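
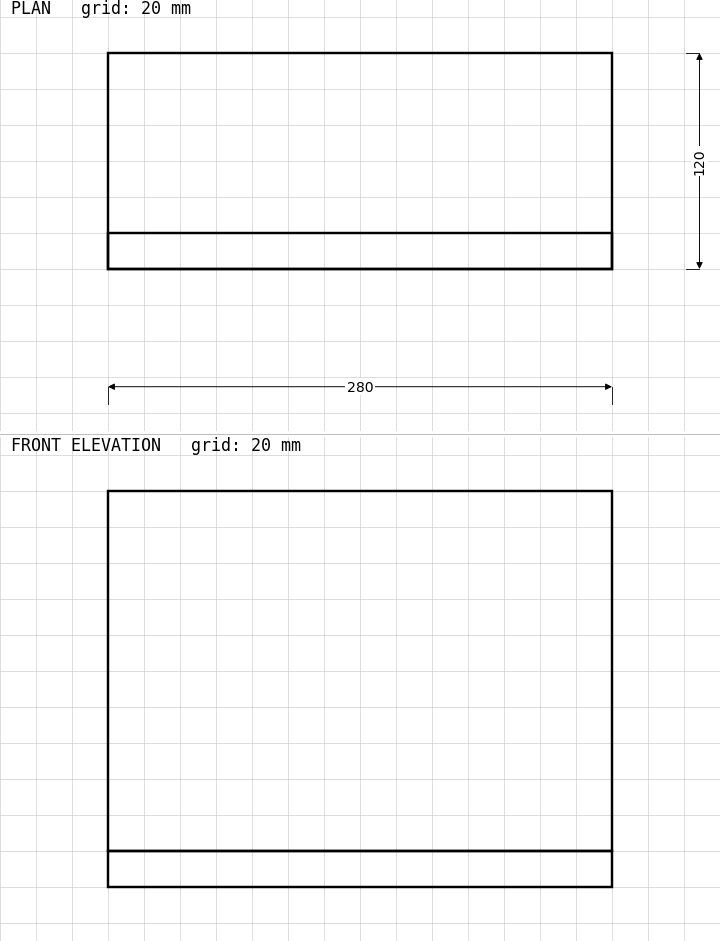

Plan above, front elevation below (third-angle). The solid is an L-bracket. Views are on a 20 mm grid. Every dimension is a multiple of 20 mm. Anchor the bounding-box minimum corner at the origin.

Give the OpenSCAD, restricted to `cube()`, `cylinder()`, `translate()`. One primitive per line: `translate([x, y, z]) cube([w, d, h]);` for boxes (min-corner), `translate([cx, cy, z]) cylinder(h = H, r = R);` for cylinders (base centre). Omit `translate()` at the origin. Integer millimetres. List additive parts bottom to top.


cube([280, 120, 20]);
translate([0, 0, 20]) cube([280, 20, 200]);


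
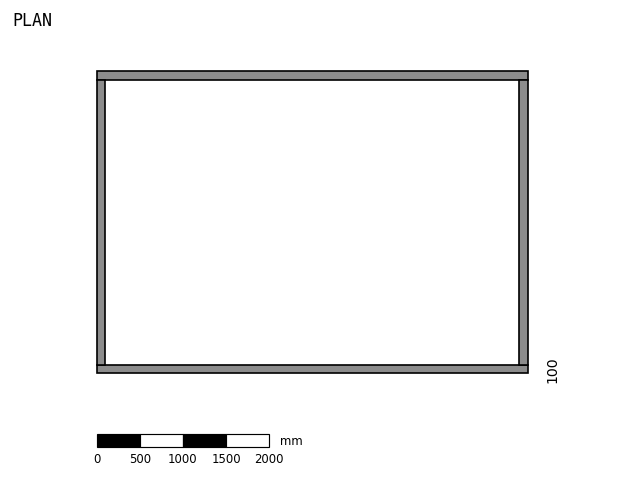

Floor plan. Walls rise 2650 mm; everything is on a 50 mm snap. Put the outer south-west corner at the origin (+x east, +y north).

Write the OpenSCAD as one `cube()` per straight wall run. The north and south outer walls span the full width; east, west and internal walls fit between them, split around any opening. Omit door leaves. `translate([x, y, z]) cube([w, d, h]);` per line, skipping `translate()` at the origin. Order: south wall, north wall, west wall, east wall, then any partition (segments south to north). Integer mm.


cube([5000, 100, 2650]);
translate([0, 3400, 0]) cube([5000, 100, 2650]);
translate([0, 100, 0]) cube([100, 3300, 2650]);
translate([4900, 100, 0]) cube([100, 3300, 2650]);


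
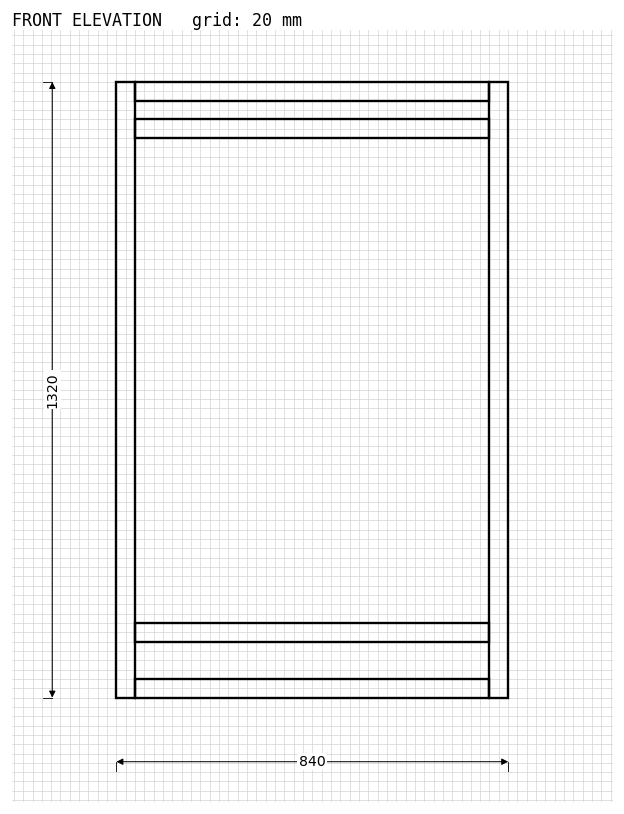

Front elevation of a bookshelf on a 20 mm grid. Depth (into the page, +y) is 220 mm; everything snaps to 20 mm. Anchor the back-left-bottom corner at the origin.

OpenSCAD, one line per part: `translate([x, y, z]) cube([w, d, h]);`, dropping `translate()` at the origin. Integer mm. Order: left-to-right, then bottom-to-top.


cube([40, 220, 1320]);
translate([40, 0, 0]) cube([760, 220, 40]);
translate([40, 0, 120]) cube([760, 220, 40]);
translate([40, 0, 1200]) cube([760, 220, 40]);
translate([40, 0, 1280]) cube([760, 220, 40]);
translate([800, 0, 0]) cube([40, 220, 1320]);


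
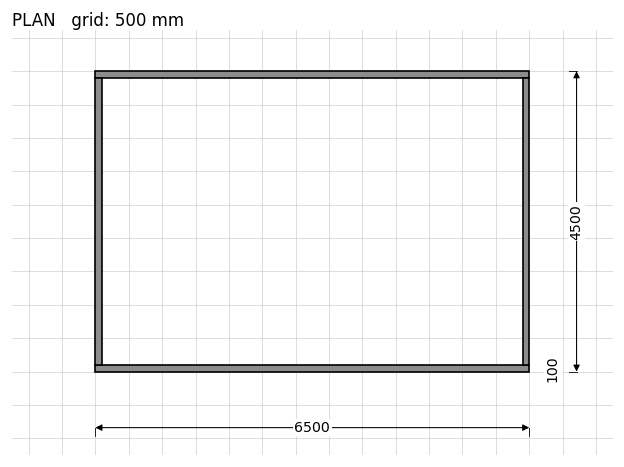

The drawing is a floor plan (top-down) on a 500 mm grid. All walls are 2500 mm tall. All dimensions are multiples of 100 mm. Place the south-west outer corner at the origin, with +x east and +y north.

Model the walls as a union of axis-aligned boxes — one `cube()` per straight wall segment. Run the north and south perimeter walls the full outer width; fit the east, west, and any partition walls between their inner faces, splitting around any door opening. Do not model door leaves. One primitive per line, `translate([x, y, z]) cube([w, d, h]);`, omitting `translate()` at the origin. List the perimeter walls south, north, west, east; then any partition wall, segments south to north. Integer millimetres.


cube([6500, 100, 2500]);
translate([0, 4400, 0]) cube([6500, 100, 2500]);
translate([0, 100, 0]) cube([100, 4300, 2500]);
translate([6400, 100, 0]) cube([100, 4300, 2500]);


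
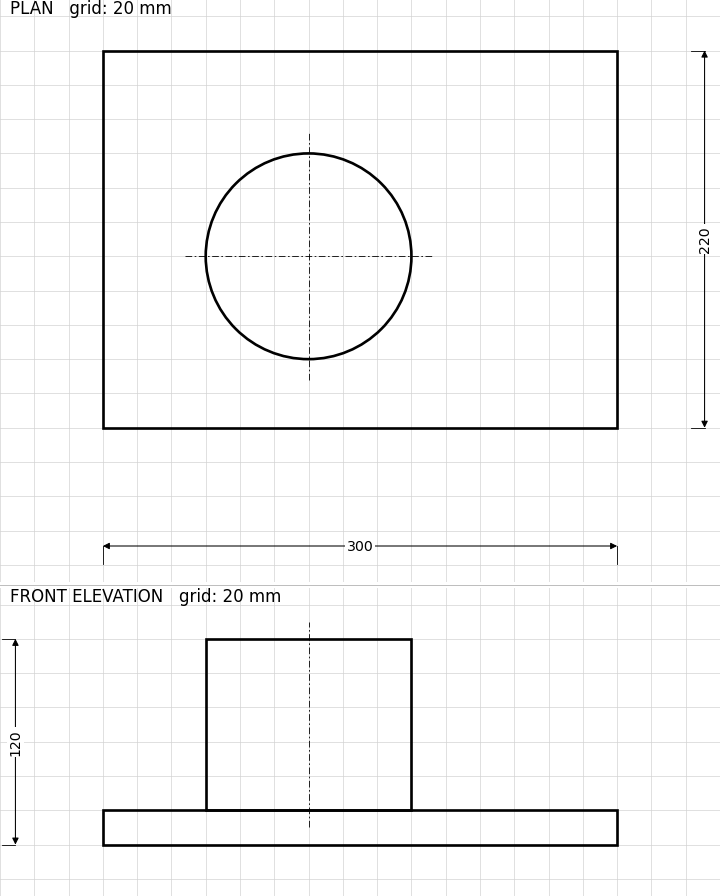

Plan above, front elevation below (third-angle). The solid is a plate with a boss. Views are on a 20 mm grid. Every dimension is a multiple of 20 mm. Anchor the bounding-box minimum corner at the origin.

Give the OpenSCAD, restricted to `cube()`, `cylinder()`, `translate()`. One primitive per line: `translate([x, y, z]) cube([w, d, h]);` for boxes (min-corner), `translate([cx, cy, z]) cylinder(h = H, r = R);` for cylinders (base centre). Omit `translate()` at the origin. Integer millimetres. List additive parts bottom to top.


cube([300, 220, 20]);
translate([120, 100, 20]) cylinder(h = 100, r = 60);


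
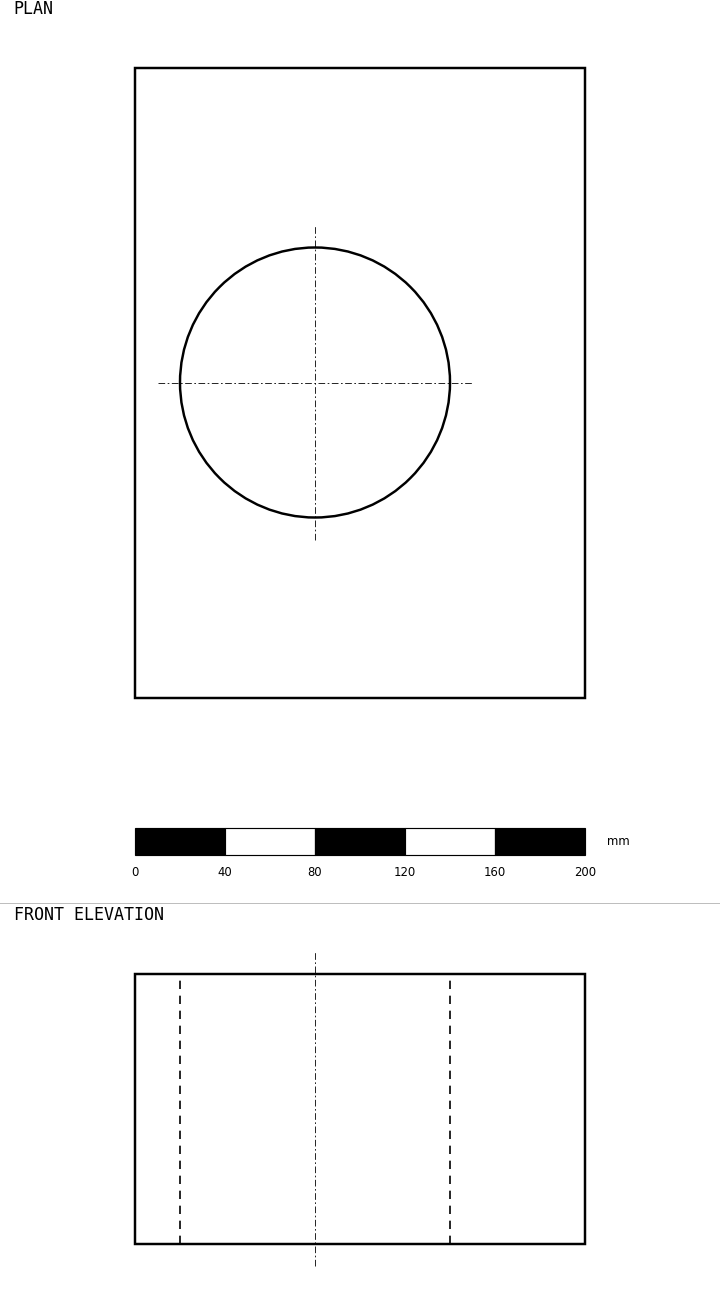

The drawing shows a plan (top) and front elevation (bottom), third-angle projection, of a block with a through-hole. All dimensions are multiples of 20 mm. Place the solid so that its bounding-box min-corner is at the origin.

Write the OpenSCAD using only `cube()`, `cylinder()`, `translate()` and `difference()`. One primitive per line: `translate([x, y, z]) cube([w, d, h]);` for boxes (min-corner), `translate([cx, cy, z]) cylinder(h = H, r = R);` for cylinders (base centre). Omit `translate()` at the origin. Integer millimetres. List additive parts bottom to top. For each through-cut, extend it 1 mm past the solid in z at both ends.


difference() {
  cube([200, 280, 120]);
  translate([80, 140, -1]) cylinder(h = 122, r = 60);
}


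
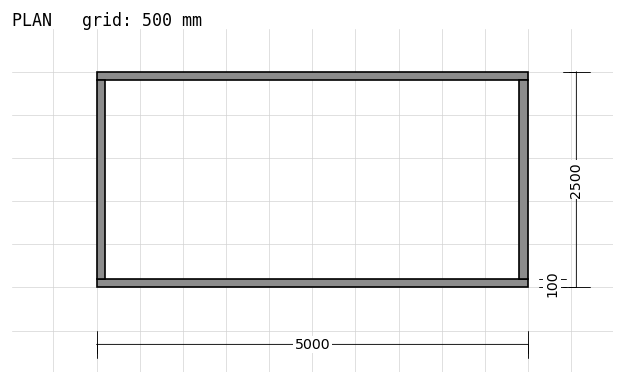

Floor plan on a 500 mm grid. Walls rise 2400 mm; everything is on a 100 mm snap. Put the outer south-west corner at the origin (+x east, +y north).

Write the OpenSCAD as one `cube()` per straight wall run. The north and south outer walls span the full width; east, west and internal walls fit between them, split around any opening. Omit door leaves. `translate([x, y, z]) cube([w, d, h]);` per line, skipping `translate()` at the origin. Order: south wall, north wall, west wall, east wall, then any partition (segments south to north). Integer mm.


cube([5000, 100, 2400]);
translate([0, 2400, 0]) cube([5000, 100, 2400]);
translate([0, 100, 0]) cube([100, 2300, 2400]);
translate([4900, 100, 0]) cube([100, 2300, 2400]);


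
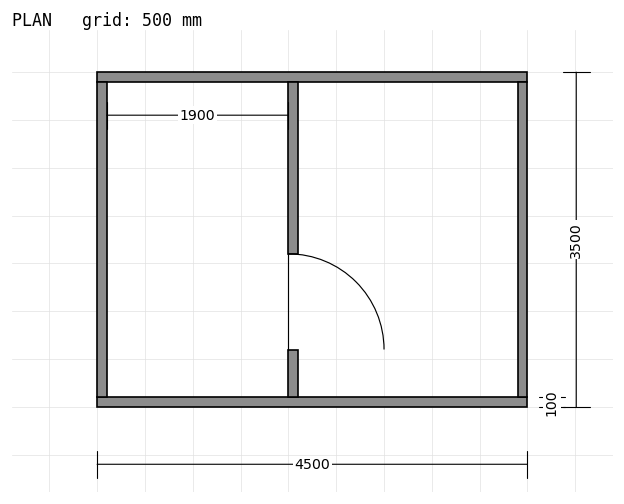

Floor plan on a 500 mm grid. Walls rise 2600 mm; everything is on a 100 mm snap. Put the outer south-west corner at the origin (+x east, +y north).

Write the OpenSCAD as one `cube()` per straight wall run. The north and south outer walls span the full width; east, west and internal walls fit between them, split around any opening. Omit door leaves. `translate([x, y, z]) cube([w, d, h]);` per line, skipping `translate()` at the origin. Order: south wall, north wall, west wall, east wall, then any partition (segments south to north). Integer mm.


cube([4500, 100, 2600]);
translate([0, 3400, 0]) cube([4500, 100, 2600]);
translate([0, 100, 0]) cube([100, 3300, 2600]);
translate([4400, 100, 0]) cube([100, 3300, 2600]);
translate([2000, 100, 0]) cube([100, 500, 2600]);
translate([2000, 1600, 0]) cube([100, 1800, 2600]);


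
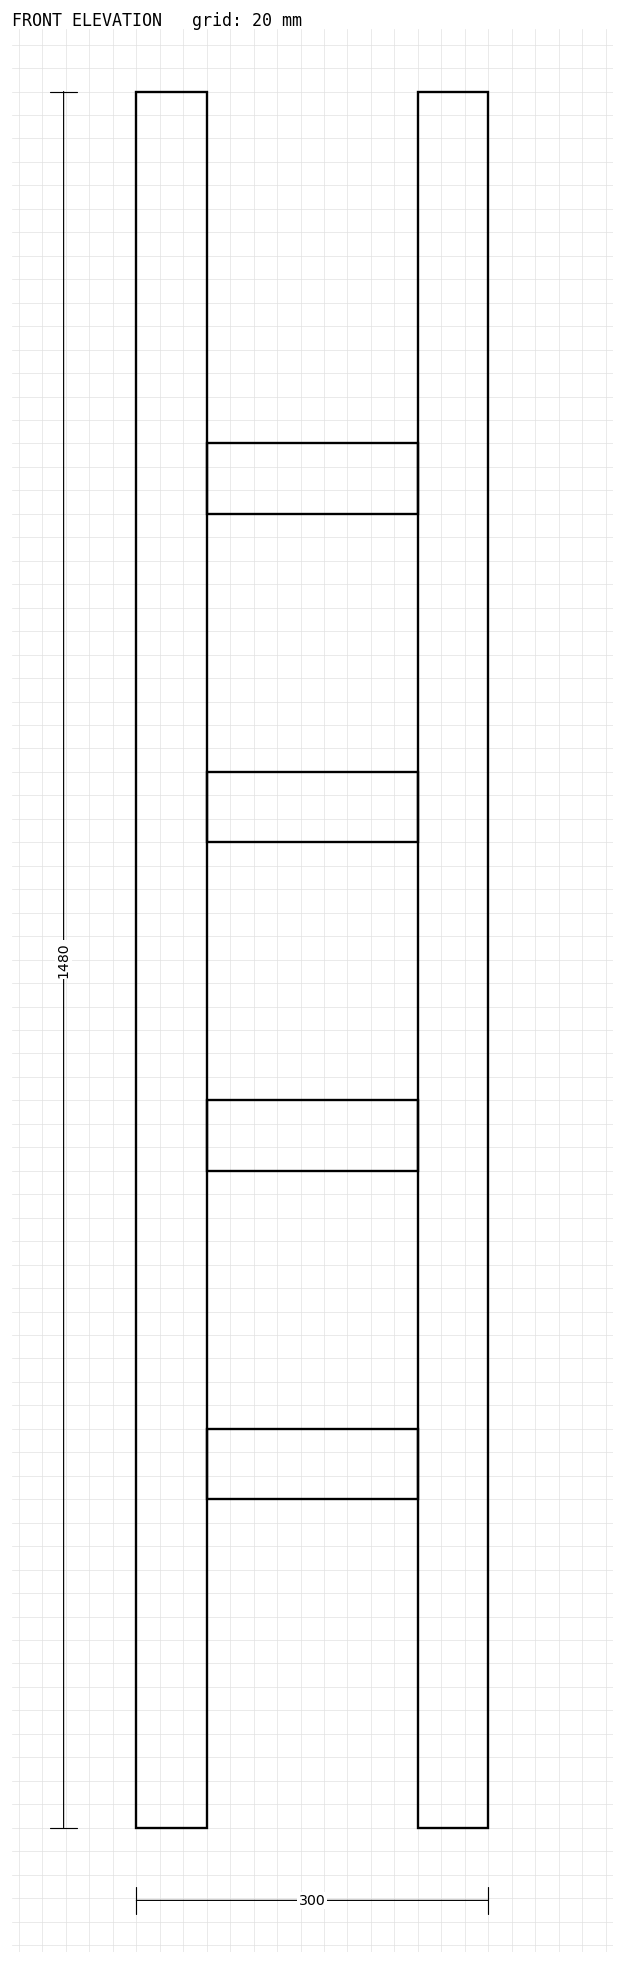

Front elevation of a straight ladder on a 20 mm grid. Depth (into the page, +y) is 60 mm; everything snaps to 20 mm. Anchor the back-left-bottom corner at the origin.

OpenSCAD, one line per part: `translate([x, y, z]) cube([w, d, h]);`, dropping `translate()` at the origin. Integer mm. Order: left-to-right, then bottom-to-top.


cube([60, 60, 1480]);
translate([60, 0, 280]) cube([180, 60, 60]);
translate([60, 0, 560]) cube([180, 60, 60]);
translate([60, 0, 840]) cube([180, 60, 60]);
translate([60, 0, 1120]) cube([180, 60, 60]);
translate([240, 0, 0]) cube([60, 60, 1480]);


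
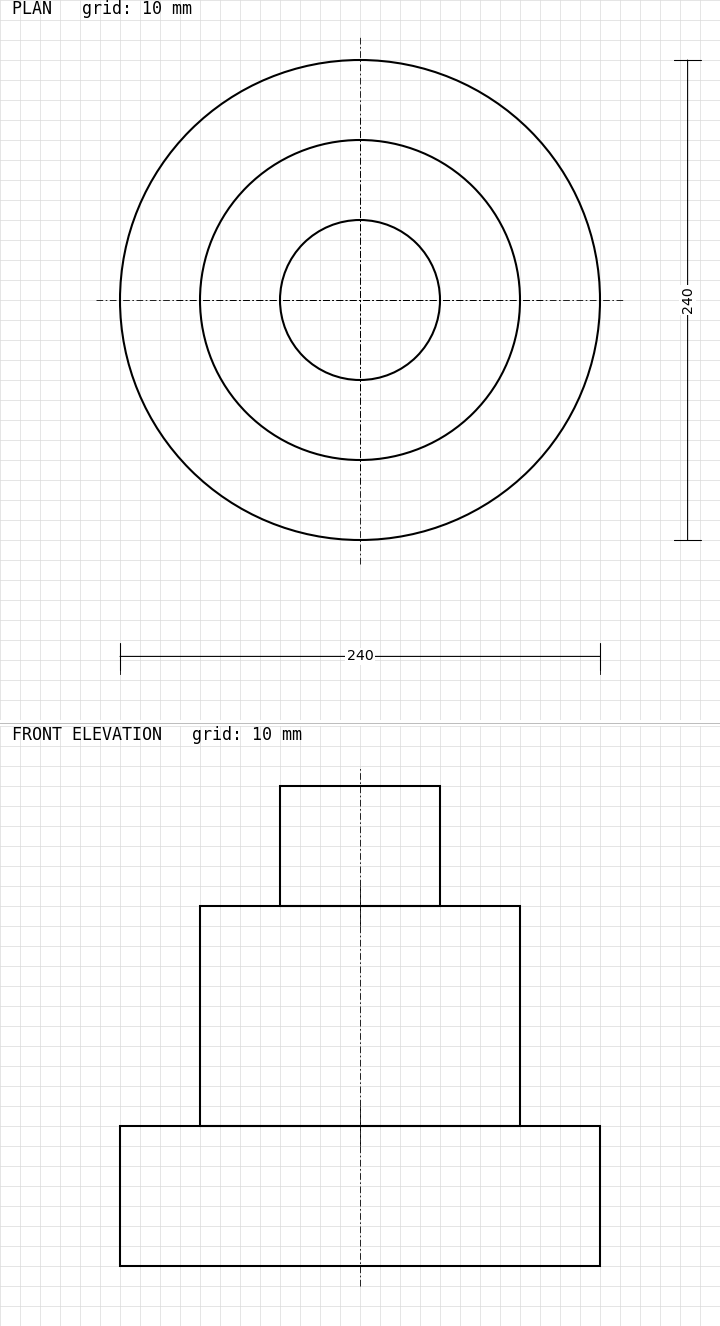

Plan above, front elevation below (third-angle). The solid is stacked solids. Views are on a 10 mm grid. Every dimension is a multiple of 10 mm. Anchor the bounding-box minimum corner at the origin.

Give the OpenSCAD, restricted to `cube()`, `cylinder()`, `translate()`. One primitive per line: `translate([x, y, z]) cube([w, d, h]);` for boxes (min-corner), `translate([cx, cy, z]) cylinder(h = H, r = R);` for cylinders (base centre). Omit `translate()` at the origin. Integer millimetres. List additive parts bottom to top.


translate([120, 120, 0]) cylinder(h = 70, r = 120);
translate([120, 120, 70]) cylinder(h = 110, r = 80);
translate([120, 120, 180]) cylinder(h = 60, r = 40);


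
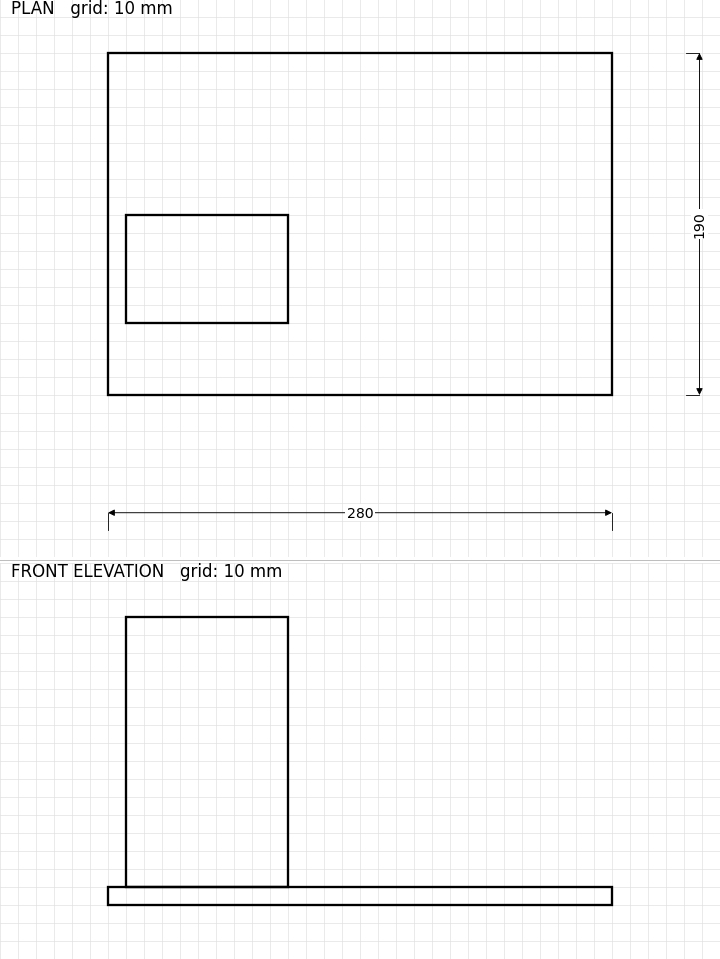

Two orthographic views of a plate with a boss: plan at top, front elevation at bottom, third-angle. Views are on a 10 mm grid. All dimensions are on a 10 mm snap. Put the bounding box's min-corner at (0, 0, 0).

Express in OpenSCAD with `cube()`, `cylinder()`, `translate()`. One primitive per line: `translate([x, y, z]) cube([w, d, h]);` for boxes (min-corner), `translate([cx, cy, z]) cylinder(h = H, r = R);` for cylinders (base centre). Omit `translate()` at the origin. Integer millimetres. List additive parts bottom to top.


cube([280, 190, 10]);
translate([10, 40, 10]) cube([90, 60, 150]);


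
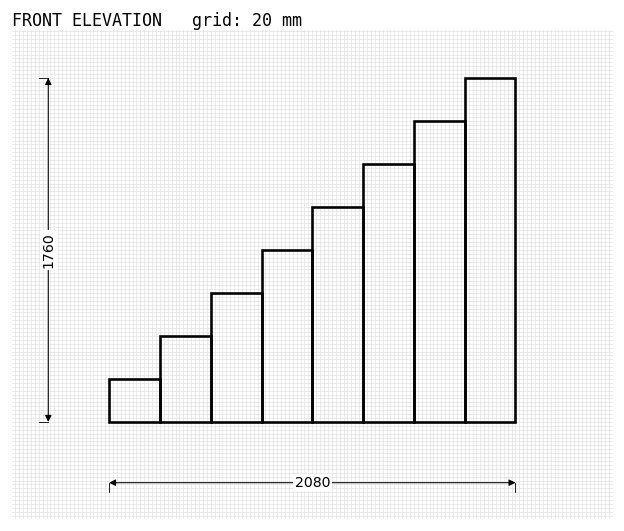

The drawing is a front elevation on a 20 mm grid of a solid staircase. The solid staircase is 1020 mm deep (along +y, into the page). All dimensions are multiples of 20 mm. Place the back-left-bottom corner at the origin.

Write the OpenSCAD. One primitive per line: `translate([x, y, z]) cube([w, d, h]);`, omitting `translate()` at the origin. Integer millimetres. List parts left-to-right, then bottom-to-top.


cube([260, 1020, 220]);
translate([260, 0, 0]) cube([260, 1020, 440]);
translate([520, 0, 0]) cube([260, 1020, 660]);
translate([780, 0, 0]) cube([260, 1020, 880]);
translate([1040, 0, 0]) cube([260, 1020, 1100]);
translate([1300, 0, 0]) cube([260, 1020, 1320]);
translate([1560, 0, 0]) cube([260, 1020, 1540]);
translate([1820, 0, 0]) cube([260, 1020, 1760]);


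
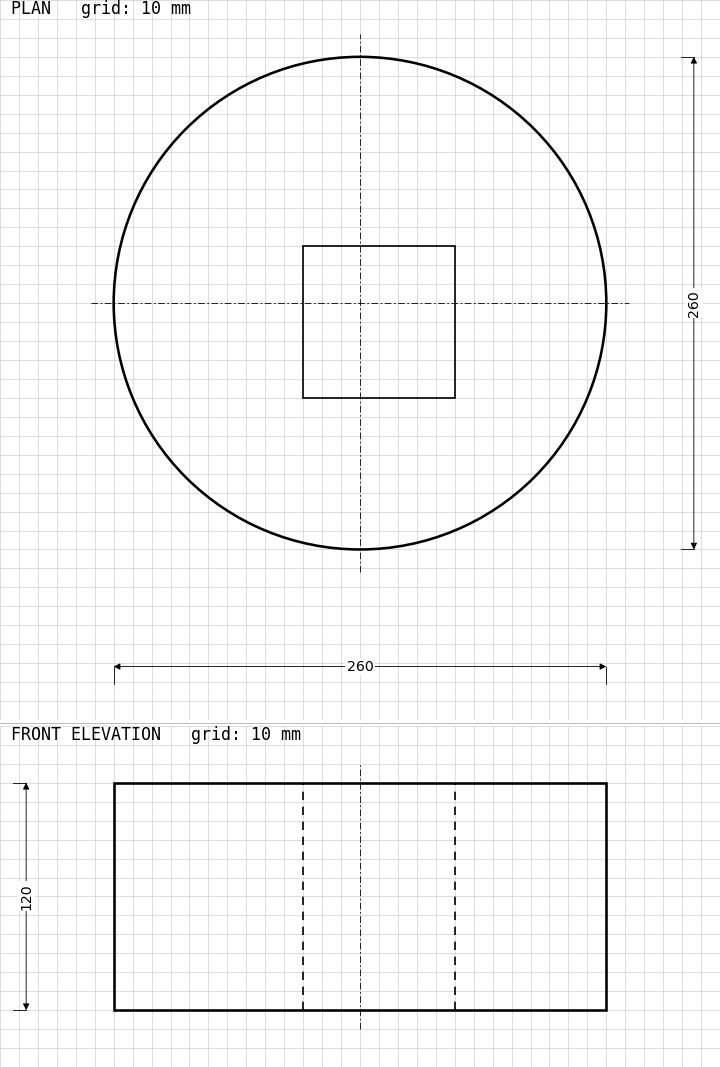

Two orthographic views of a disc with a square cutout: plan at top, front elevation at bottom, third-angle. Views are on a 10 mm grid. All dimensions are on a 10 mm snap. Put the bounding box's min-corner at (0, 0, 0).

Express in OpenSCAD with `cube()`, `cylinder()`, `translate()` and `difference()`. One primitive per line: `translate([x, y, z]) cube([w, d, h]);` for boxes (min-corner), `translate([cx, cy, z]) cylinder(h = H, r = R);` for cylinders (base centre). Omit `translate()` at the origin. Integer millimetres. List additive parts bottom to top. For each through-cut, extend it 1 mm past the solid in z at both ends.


difference() {
  translate([130, 130, 0]) cylinder(h = 120, r = 130);
  translate([100, 80, -1]) cube([80, 80, 122]);
}


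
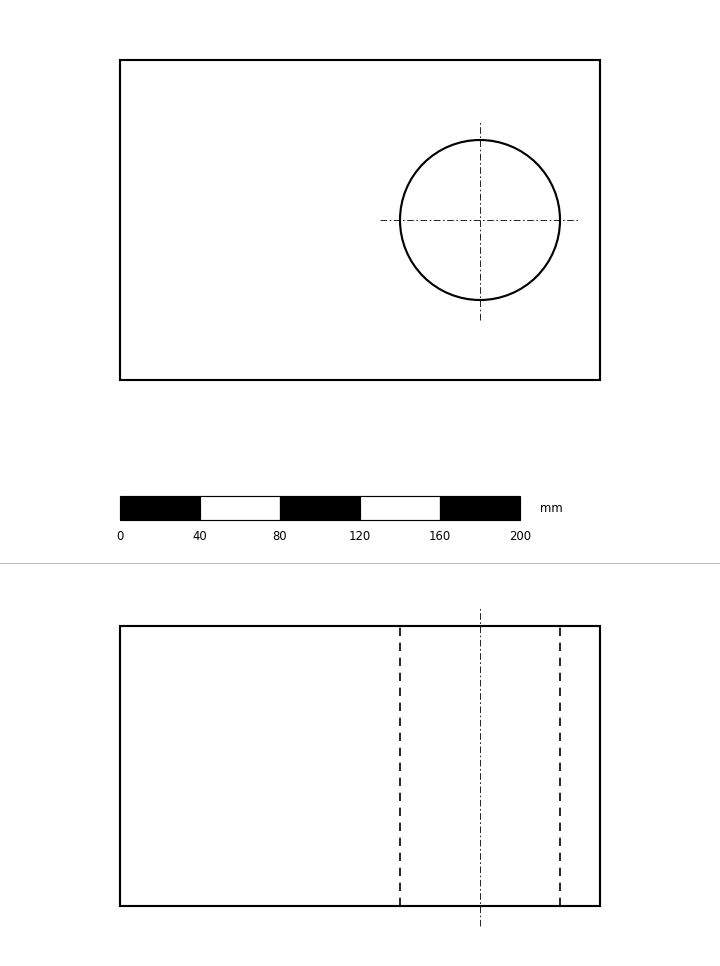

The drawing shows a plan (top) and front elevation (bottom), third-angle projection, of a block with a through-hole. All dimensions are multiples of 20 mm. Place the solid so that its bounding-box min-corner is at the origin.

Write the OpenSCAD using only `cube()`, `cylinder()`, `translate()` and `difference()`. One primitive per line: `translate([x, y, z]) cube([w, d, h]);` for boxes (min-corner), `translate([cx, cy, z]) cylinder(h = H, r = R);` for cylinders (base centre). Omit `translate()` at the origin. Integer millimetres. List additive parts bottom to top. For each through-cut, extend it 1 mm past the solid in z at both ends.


difference() {
  cube([240, 160, 140]);
  translate([180, 80, -1]) cylinder(h = 142, r = 40);
}


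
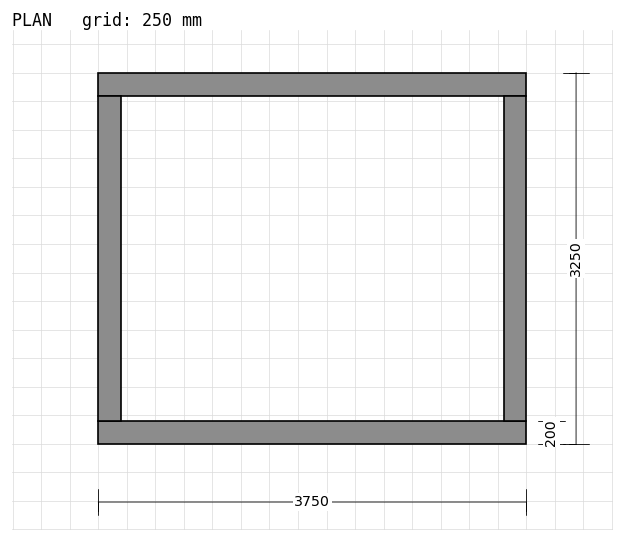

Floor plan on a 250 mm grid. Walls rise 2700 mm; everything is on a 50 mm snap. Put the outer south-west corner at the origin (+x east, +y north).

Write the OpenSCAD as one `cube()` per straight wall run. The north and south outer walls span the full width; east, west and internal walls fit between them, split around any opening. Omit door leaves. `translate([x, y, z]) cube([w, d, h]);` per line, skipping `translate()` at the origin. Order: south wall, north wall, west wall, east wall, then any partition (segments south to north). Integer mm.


cube([3750, 200, 2700]);
translate([0, 3050, 0]) cube([3750, 200, 2700]);
translate([0, 200, 0]) cube([200, 2850, 2700]);
translate([3550, 200, 0]) cube([200, 2850, 2700]);


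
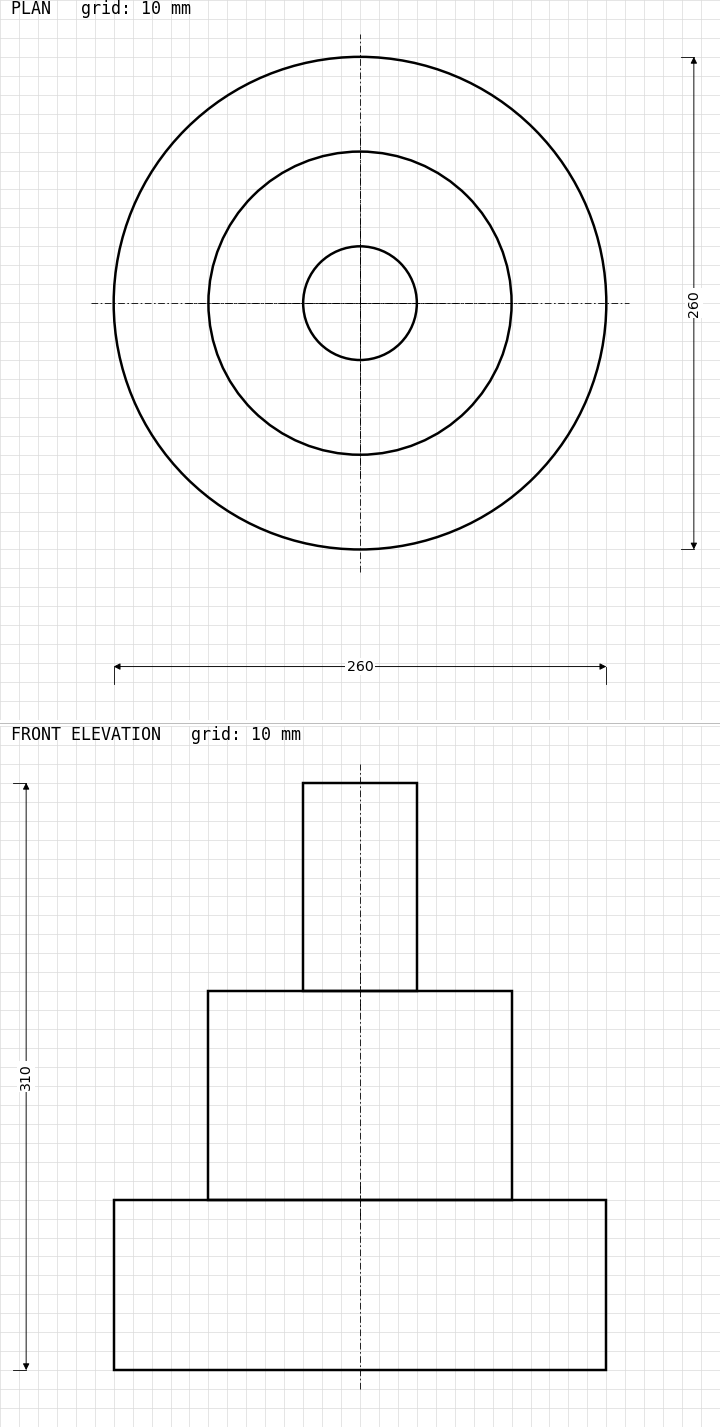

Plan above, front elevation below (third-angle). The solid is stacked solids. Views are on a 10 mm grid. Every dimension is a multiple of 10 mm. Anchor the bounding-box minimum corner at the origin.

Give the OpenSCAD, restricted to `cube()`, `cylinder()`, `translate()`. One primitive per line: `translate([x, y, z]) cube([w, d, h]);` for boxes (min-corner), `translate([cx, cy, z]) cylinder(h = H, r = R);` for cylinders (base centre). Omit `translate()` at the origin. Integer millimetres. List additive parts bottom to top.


translate([130, 130, 0]) cylinder(h = 90, r = 130);
translate([130, 130, 90]) cylinder(h = 110, r = 80);
translate([130, 130, 200]) cylinder(h = 110, r = 30);


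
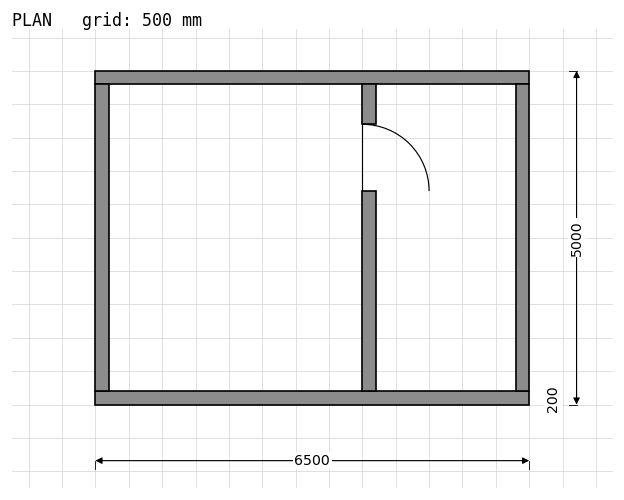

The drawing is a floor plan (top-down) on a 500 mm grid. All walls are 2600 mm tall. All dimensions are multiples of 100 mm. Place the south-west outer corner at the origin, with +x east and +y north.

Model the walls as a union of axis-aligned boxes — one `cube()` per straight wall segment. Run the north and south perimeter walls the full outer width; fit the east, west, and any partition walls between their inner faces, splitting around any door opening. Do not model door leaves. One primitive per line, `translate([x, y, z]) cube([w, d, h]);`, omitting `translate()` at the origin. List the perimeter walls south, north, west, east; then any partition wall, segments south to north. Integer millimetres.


cube([6500, 200, 2600]);
translate([0, 4800, 0]) cube([6500, 200, 2600]);
translate([0, 200, 0]) cube([200, 4600, 2600]);
translate([6300, 200, 0]) cube([200, 4600, 2600]);
translate([4000, 200, 0]) cube([200, 3000, 2600]);
translate([4000, 4200, 0]) cube([200, 600, 2600]);


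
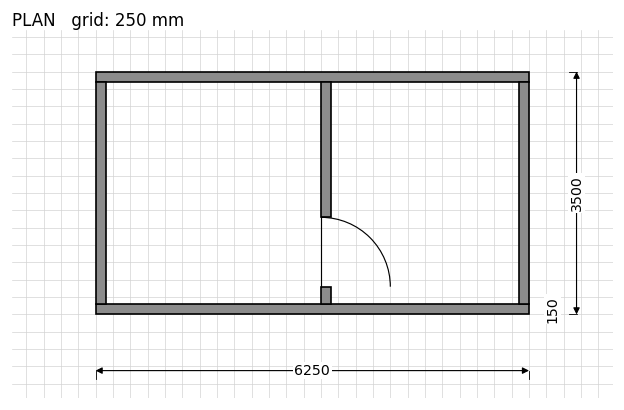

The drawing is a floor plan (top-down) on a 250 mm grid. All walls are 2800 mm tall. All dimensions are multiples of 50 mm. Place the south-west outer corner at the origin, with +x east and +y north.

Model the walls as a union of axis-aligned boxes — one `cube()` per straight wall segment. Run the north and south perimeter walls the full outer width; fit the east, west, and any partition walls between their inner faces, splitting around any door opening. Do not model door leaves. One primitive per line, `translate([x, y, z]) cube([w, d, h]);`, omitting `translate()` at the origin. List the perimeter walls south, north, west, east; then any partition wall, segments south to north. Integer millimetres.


cube([6250, 150, 2800]);
translate([0, 3350, 0]) cube([6250, 150, 2800]);
translate([0, 150, 0]) cube([150, 3200, 2800]);
translate([6100, 150, 0]) cube([150, 3200, 2800]);
translate([3250, 150, 0]) cube([150, 250, 2800]);
translate([3250, 1400, 0]) cube([150, 1950, 2800]);


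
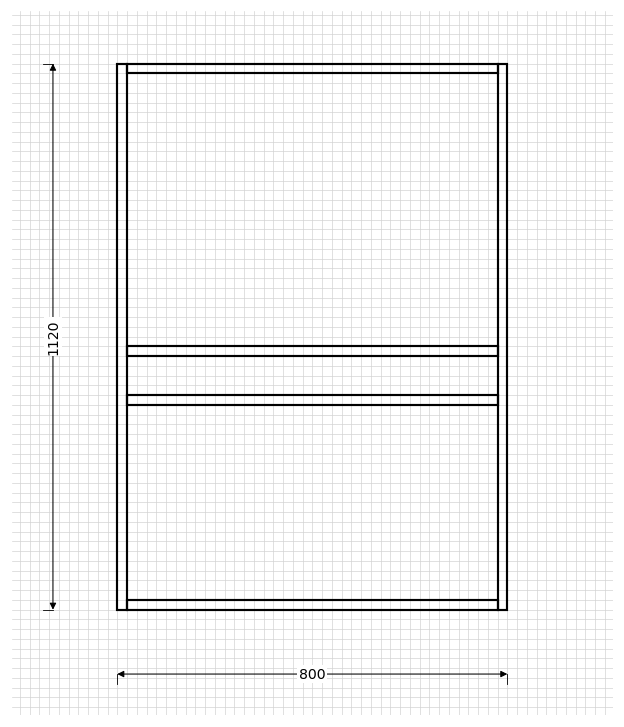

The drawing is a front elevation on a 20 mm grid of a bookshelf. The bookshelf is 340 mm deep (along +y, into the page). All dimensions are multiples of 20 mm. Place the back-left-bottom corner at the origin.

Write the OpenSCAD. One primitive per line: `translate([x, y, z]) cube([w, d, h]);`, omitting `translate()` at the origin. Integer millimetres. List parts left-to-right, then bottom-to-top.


cube([20, 340, 1120]);
translate([20, 0, 0]) cube([760, 340, 20]);
translate([20, 0, 420]) cube([760, 340, 20]);
translate([20, 0, 520]) cube([760, 340, 20]);
translate([20, 0, 1100]) cube([760, 340, 20]);
translate([780, 0, 0]) cube([20, 340, 1120]);


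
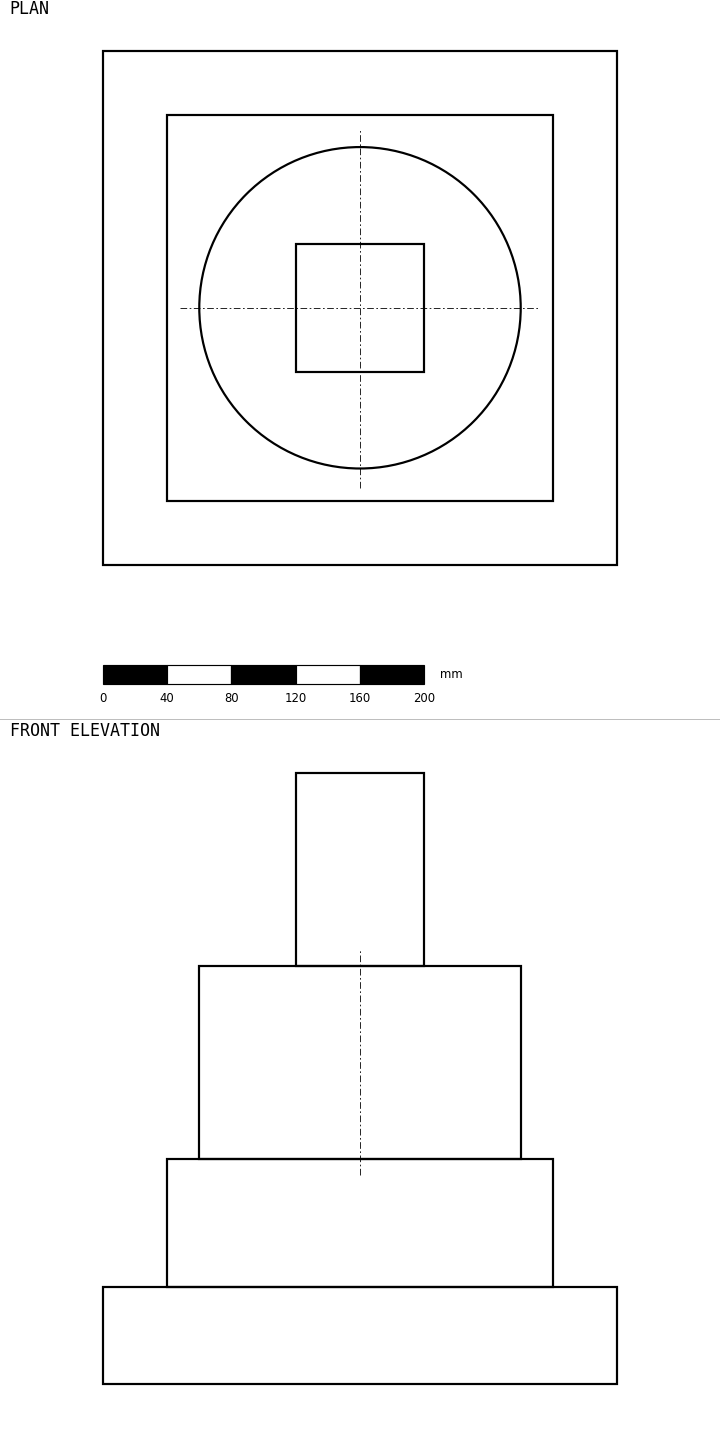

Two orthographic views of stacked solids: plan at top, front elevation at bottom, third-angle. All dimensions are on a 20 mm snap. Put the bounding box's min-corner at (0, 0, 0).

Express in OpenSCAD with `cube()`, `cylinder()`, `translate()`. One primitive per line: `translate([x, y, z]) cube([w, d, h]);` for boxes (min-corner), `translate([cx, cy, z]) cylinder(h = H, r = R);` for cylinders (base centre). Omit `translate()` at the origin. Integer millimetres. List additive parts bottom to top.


cube([320, 320, 60]);
translate([40, 40, 60]) cube([240, 240, 80]);
translate([160, 160, 140]) cylinder(h = 120, r = 100);
translate([120, 120, 260]) cube([80, 80, 120]);


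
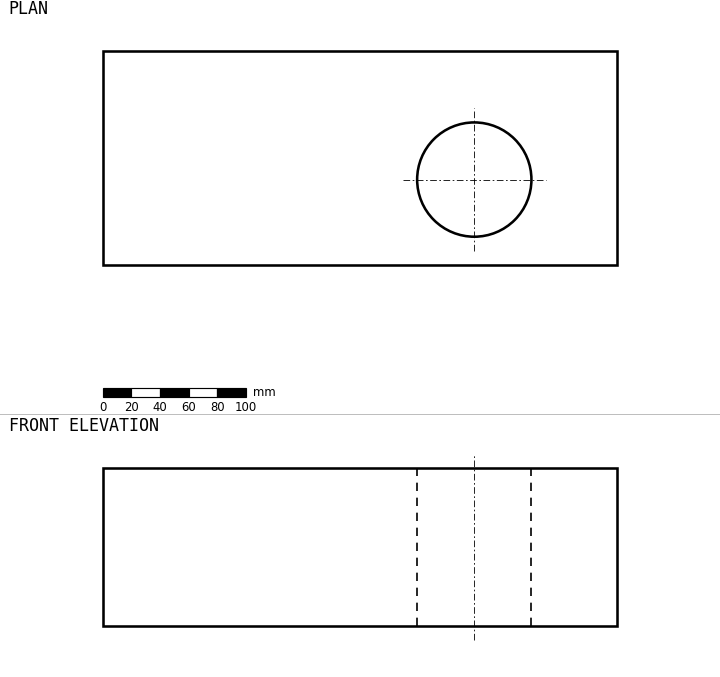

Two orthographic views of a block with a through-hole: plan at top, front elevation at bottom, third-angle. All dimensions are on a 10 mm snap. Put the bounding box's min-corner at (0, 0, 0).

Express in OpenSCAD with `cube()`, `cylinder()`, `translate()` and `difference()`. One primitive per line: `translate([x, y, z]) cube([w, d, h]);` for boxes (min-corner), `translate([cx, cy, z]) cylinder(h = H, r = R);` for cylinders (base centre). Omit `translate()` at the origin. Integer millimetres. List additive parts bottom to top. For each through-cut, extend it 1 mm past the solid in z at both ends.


difference() {
  cube([360, 150, 110]);
  translate([260, 60, -1]) cylinder(h = 112, r = 40);
}


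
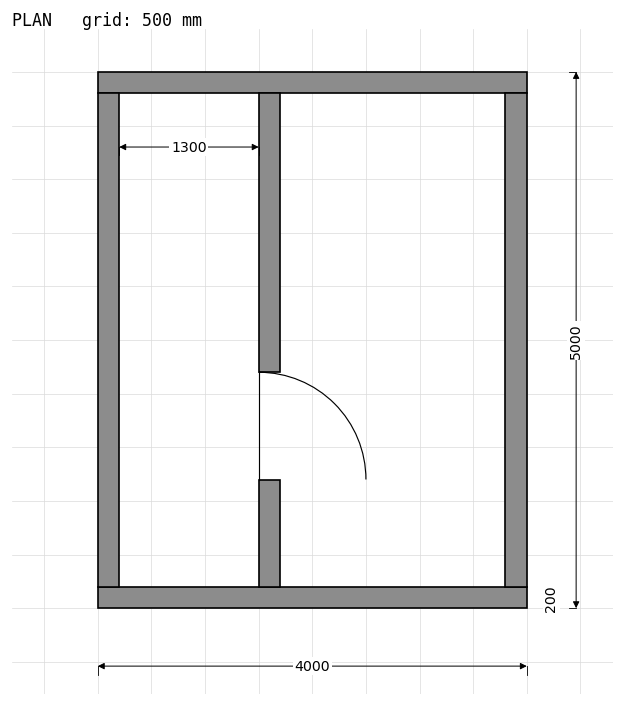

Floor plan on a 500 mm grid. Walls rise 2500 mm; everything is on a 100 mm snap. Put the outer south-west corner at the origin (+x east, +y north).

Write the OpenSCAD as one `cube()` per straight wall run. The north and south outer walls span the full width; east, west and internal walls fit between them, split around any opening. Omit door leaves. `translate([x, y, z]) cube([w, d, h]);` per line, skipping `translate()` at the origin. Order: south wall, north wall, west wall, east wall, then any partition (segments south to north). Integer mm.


cube([4000, 200, 2500]);
translate([0, 4800, 0]) cube([4000, 200, 2500]);
translate([0, 200, 0]) cube([200, 4600, 2500]);
translate([3800, 200, 0]) cube([200, 4600, 2500]);
translate([1500, 200, 0]) cube([200, 1000, 2500]);
translate([1500, 2200, 0]) cube([200, 2600, 2500]);


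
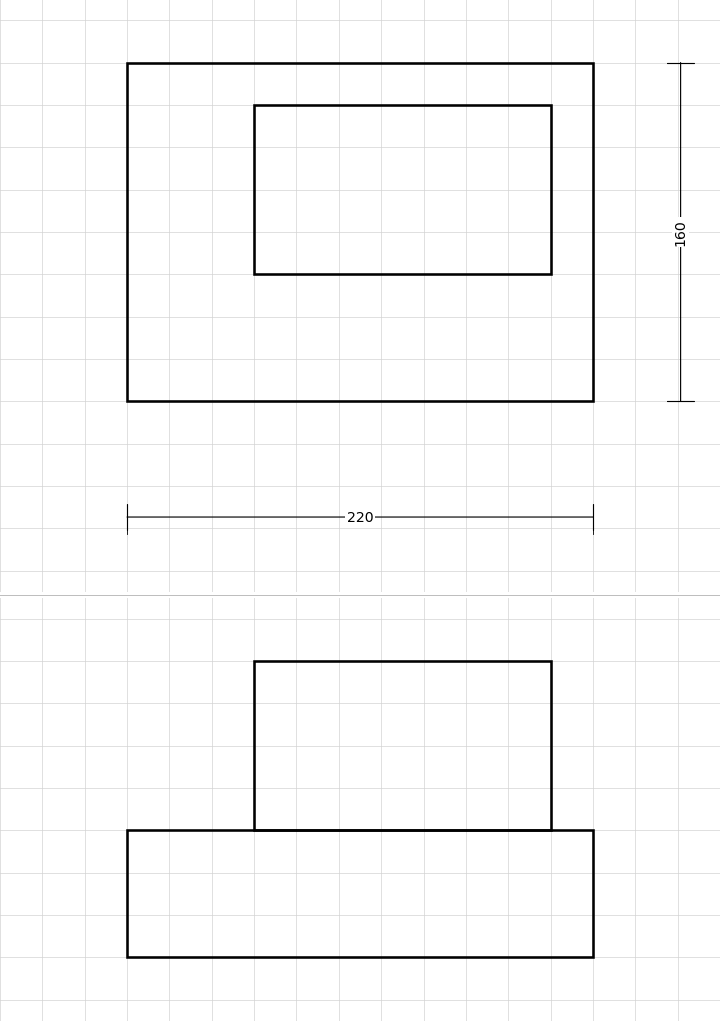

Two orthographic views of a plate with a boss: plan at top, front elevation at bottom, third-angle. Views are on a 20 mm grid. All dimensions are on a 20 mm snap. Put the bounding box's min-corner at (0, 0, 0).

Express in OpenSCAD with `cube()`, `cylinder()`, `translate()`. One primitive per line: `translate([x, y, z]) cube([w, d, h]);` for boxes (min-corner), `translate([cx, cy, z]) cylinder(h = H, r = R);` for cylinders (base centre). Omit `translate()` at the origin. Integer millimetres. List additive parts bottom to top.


cube([220, 160, 60]);
translate([60, 60, 60]) cube([140, 80, 80]);


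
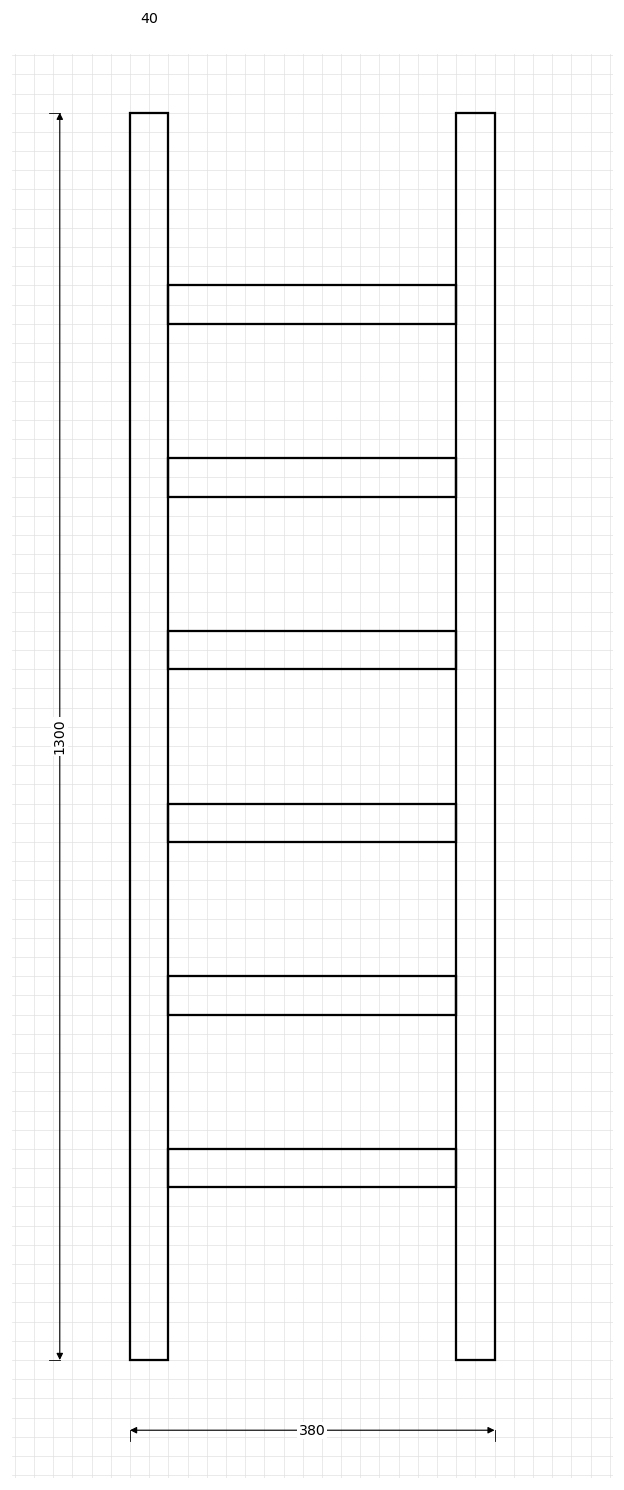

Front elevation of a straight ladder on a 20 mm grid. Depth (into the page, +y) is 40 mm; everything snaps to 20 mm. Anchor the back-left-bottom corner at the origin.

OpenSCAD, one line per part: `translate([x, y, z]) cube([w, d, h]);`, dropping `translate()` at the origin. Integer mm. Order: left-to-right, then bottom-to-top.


cube([40, 40, 1300]);
translate([40, 0, 180]) cube([300, 40, 40]);
translate([40, 0, 360]) cube([300, 40, 40]);
translate([40, 0, 540]) cube([300, 40, 40]);
translate([40, 0, 720]) cube([300, 40, 40]);
translate([40, 0, 900]) cube([300, 40, 40]);
translate([40, 0, 1080]) cube([300, 40, 40]);
translate([340, 0, 0]) cube([40, 40, 1300]);


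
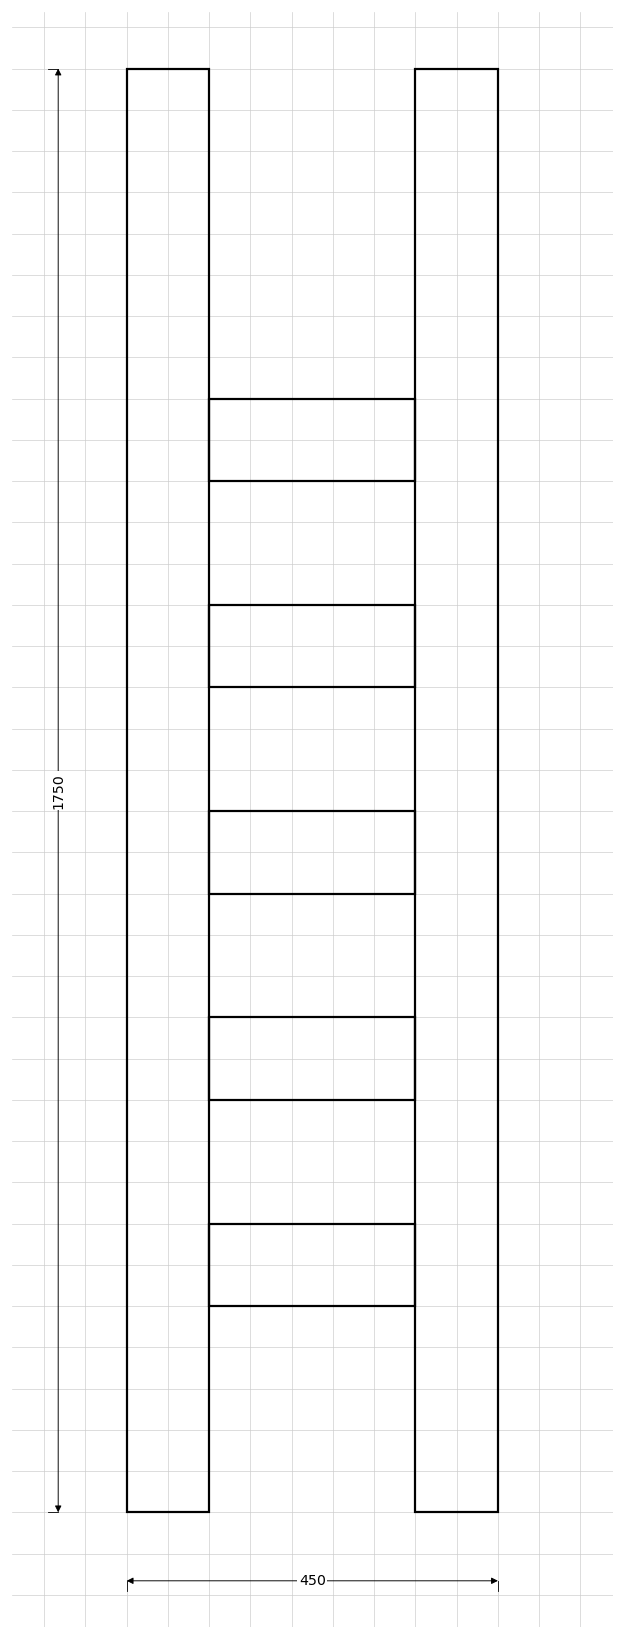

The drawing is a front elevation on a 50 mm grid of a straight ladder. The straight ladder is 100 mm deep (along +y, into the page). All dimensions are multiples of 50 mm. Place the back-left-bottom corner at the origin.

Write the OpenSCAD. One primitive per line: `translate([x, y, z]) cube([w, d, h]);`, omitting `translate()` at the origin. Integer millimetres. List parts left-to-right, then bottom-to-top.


cube([100, 100, 1750]);
translate([100, 0, 250]) cube([250, 100, 100]);
translate([100, 0, 500]) cube([250, 100, 100]);
translate([100, 0, 750]) cube([250, 100, 100]);
translate([100, 0, 1000]) cube([250, 100, 100]);
translate([100, 0, 1250]) cube([250, 100, 100]);
translate([350, 0, 0]) cube([100, 100, 1750]);


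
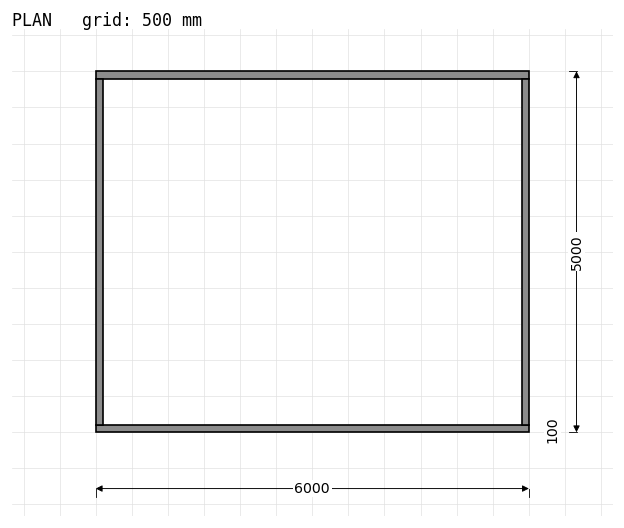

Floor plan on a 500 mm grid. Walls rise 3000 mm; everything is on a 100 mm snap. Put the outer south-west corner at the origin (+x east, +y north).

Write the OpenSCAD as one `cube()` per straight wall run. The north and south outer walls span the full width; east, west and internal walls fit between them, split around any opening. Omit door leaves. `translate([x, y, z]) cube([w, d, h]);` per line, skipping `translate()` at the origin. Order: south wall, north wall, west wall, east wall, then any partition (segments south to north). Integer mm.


cube([6000, 100, 3000]);
translate([0, 4900, 0]) cube([6000, 100, 3000]);
translate([0, 100, 0]) cube([100, 4800, 3000]);
translate([5900, 100, 0]) cube([100, 4800, 3000]);


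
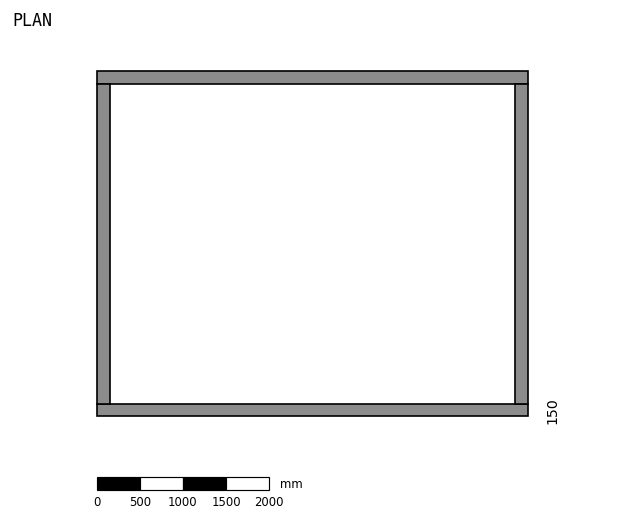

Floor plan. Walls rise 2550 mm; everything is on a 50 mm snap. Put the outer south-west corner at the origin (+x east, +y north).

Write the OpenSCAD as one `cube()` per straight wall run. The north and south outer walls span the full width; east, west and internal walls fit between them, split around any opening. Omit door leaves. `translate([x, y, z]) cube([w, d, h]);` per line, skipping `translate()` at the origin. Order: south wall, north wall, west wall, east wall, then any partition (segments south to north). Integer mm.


cube([5000, 150, 2550]);
translate([0, 3850, 0]) cube([5000, 150, 2550]);
translate([0, 150, 0]) cube([150, 3700, 2550]);
translate([4850, 150, 0]) cube([150, 3700, 2550]);


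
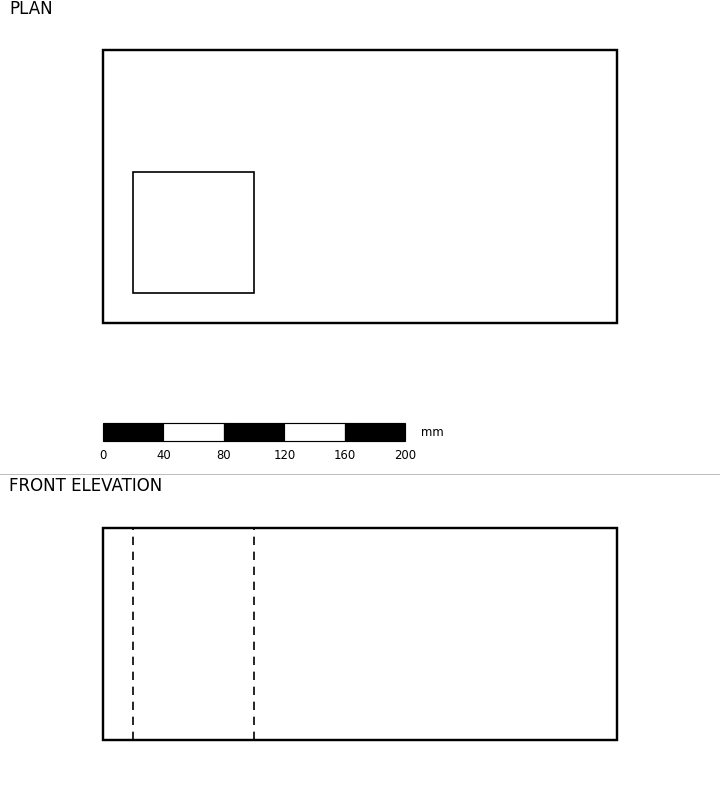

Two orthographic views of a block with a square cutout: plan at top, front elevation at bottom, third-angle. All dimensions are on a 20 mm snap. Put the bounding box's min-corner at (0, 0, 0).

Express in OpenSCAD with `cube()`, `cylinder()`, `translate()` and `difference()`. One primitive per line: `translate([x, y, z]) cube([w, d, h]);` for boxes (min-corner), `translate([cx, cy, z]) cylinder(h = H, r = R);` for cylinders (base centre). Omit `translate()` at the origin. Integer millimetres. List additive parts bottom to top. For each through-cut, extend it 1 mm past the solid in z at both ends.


difference() {
  cube([340, 180, 140]);
  translate([20, 20, -1]) cube([80, 80, 142]);
}


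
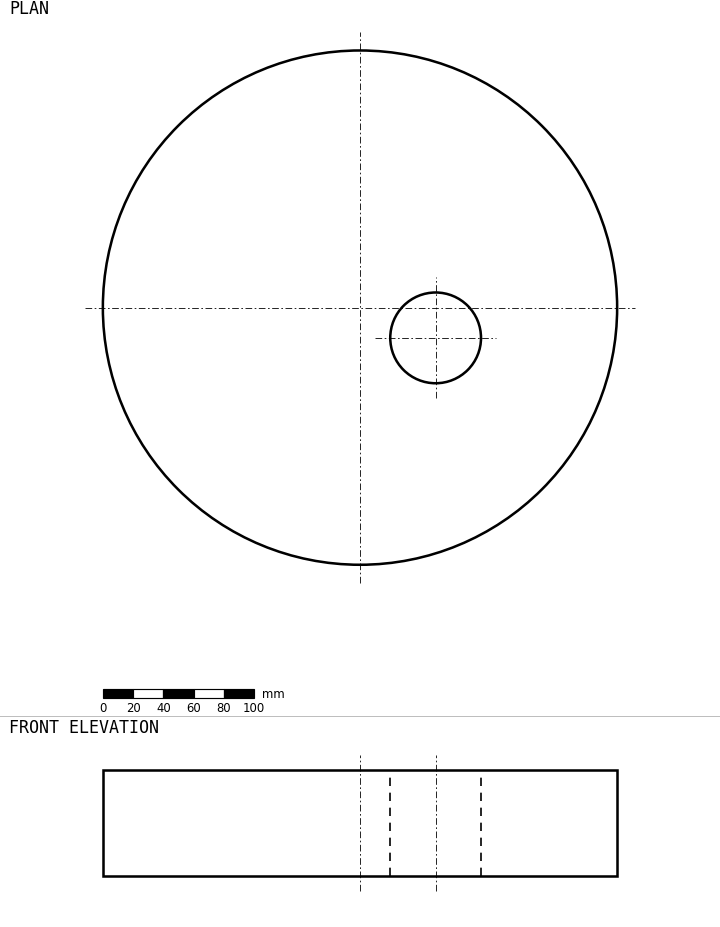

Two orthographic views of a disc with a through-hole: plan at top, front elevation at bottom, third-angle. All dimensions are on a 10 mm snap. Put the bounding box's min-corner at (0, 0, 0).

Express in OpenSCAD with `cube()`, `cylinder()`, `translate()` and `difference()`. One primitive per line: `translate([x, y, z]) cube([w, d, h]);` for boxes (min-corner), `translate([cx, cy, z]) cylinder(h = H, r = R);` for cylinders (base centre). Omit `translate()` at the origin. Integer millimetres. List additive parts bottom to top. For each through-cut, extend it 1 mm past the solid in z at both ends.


difference() {
  translate([170, 170, 0]) cylinder(h = 70, r = 170);
  translate([220, 150, -1]) cylinder(h = 72, r = 30);
}


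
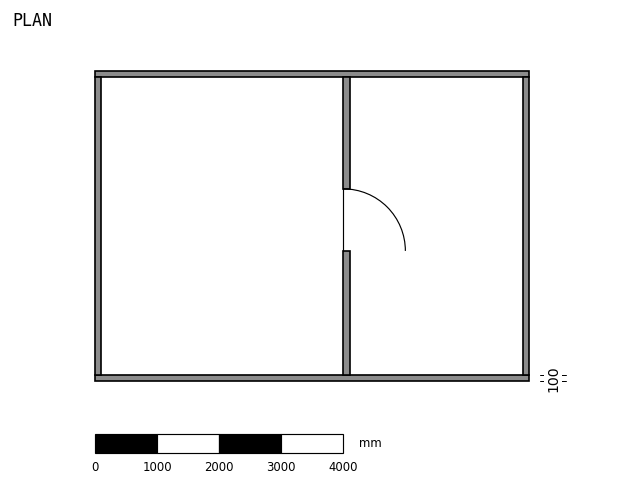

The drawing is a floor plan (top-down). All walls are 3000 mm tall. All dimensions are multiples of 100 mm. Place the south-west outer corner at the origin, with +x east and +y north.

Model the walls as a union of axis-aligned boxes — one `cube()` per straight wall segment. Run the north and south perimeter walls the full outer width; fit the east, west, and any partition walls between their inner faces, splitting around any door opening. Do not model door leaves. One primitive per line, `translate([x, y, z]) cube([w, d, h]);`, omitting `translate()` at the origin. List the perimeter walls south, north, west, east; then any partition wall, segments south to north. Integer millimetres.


cube([7000, 100, 3000]);
translate([0, 4900, 0]) cube([7000, 100, 3000]);
translate([0, 100, 0]) cube([100, 4800, 3000]);
translate([6900, 100, 0]) cube([100, 4800, 3000]);
translate([4000, 100, 0]) cube([100, 2000, 3000]);
translate([4000, 3100, 0]) cube([100, 1800, 3000]);


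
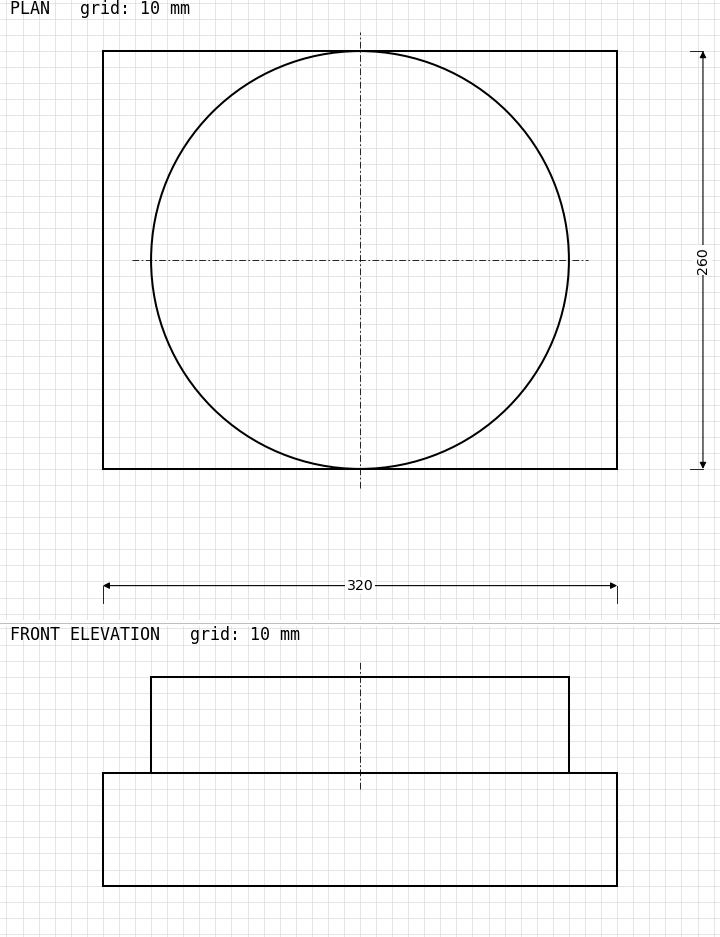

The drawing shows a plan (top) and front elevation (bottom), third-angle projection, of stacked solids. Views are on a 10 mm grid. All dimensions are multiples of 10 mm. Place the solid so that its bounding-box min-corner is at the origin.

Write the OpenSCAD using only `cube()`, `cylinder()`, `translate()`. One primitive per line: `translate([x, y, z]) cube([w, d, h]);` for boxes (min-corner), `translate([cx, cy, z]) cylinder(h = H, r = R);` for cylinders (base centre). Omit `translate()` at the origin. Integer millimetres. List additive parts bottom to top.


cube([320, 260, 70]);
translate([160, 130, 70]) cylinder(h = 60, r = 130);


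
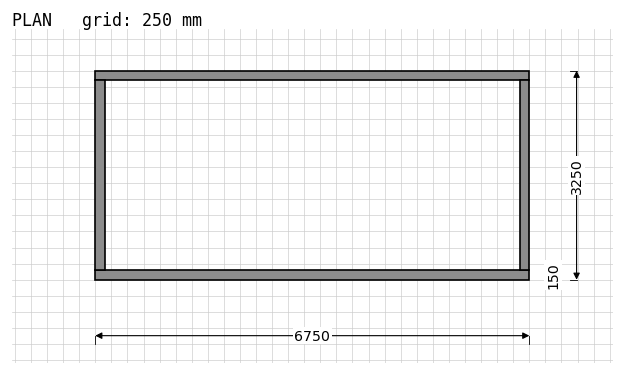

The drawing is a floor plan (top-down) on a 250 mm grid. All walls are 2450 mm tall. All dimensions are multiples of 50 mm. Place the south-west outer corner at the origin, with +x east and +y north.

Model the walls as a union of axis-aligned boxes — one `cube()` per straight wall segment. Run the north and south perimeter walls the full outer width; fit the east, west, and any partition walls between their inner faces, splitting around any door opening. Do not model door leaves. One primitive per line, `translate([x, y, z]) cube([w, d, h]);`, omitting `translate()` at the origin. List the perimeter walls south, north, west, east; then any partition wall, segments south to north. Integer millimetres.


cube([6750, 150, 2450]);
translate([0, 3100, 0]) cube([6750, 150, 2450]);
translate([0, 150, 0]) cube([150, 2950, 2450]);
translate([6600, 150, 0]) cube([150, 2950, 2450]);


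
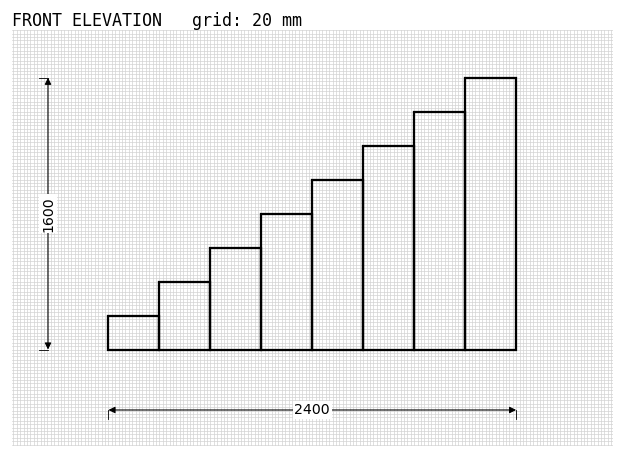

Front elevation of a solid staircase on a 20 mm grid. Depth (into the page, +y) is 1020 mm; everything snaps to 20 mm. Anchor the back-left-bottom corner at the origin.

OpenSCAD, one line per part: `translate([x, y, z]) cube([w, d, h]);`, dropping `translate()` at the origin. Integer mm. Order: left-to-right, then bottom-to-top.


cube([300, 1020, 200]);
translate([300, 0, 0]) cube([300, 1020, 400]);
translate([600, 0, 0]) cube([300, 1020, 600]);
translate([900, 0, 0]) cube([300, 1020, 800]);
translate([1200, 0, 0]) cube([300, 1020, 1000]);
translate([1500, 0, 0]) cube([300, 1020, 1200]);
translate([1800, 0, 0]) cube([300, 1020, 1400]);
translate([2100, 0, 0]) cube([300, 1020, 1600]);


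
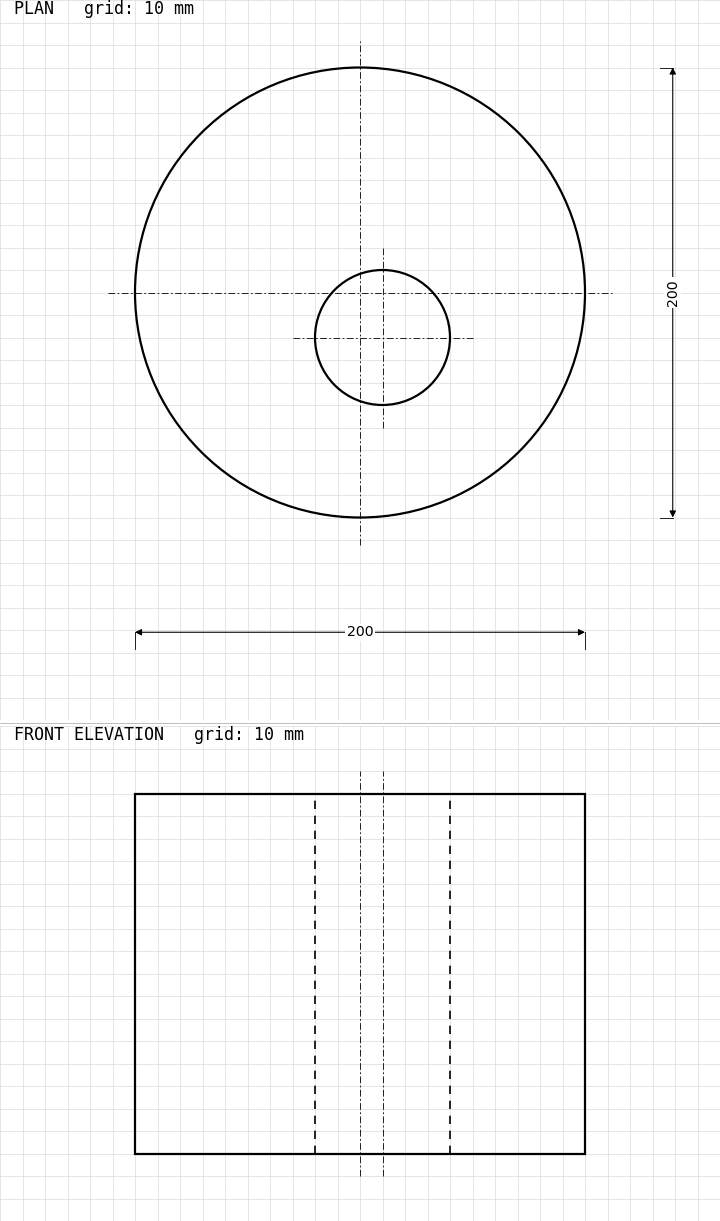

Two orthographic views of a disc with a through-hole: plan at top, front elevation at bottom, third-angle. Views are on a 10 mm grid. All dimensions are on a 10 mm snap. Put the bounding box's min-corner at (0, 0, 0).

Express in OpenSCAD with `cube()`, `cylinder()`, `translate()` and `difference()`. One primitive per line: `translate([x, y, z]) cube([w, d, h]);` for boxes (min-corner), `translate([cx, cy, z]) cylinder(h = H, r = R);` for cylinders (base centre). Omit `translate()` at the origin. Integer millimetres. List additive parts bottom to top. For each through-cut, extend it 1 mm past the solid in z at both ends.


difference() {
  translate([100, 100, 0]) cylinder(h = 160, r = 100);
  translate([110, 80, -1]) cylinder(h = 162, r = 30);
}


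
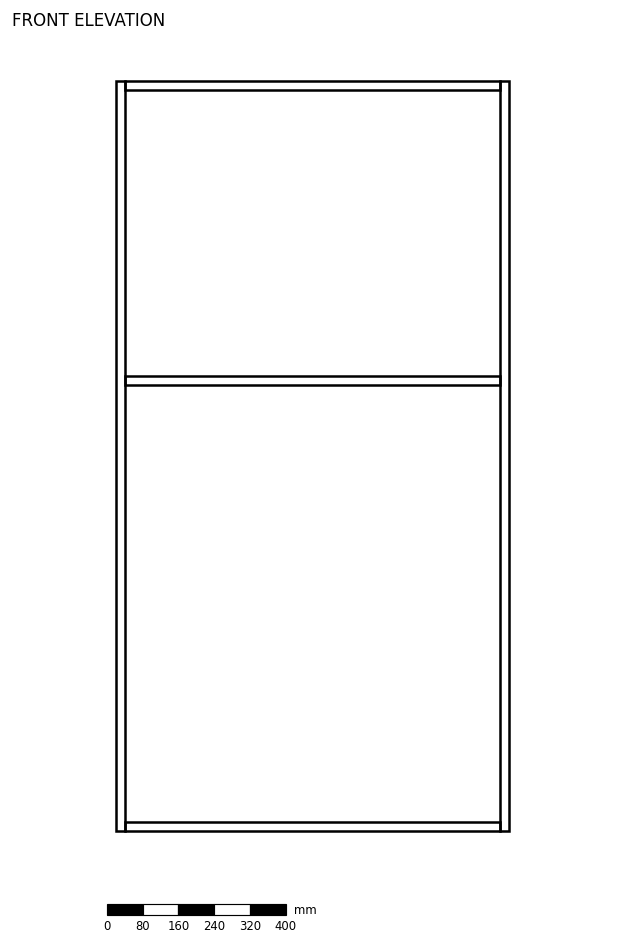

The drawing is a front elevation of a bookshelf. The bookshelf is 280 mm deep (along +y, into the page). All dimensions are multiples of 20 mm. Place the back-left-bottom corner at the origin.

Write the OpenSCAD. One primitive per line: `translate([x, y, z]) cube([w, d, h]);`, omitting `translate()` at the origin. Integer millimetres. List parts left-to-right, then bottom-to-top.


cube([20, 280, 1680]);
translate([20, 0, 0]) cube([840, 280, 20]);
translate([20, 0, 1000]) cube([840, 280, 20]);
translate([20, 0, 1660]) cube([840, 280, 20]);
translate([860, 0, 0]) cube([20, 280, 1680]);


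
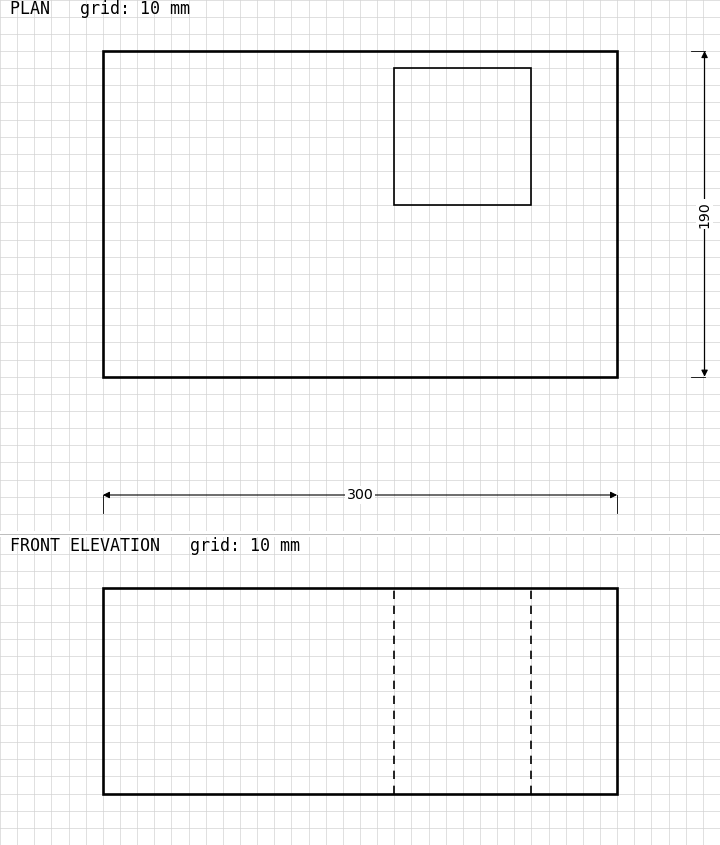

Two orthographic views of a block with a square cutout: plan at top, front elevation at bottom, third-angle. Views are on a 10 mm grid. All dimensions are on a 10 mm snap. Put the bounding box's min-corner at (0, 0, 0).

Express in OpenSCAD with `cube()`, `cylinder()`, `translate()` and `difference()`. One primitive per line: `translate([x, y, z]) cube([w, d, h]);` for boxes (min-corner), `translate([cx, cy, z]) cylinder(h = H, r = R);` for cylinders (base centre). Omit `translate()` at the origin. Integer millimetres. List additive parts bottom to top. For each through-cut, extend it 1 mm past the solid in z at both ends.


difference() {
  cube([300, 190, 120]);
  translate([170, 100, -1]) cube([80, 80, 122]);
}


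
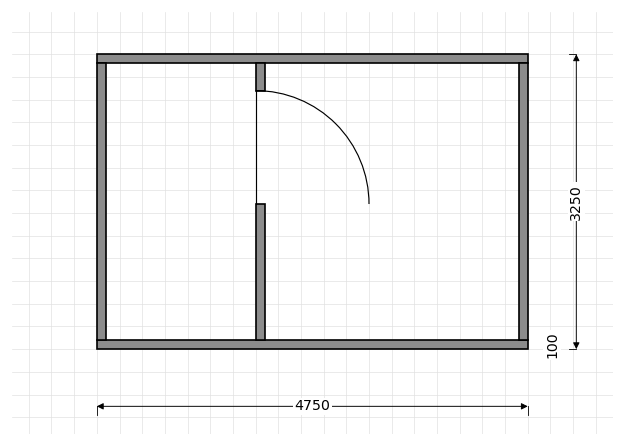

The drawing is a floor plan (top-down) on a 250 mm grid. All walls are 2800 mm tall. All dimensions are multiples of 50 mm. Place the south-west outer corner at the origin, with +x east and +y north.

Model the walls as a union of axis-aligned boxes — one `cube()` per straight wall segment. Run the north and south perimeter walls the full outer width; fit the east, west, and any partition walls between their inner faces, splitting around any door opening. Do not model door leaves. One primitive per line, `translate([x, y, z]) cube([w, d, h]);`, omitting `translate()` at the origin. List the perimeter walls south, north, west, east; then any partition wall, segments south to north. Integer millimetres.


cube([4750, 100, 2800]);
translate([0, 3150, 0]) cube([4750, 100, 2800]);
translate([0, 100, 0]) cube([100, 3050, 2800]);
translate([4650, 100, 0]) cube([100, 3050, 2800]);
translate([1750, 100, 0]) cube([100, 1500, 2800]);
translate([1750, 2850, 0]) cube([100, 300, 2800]);
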